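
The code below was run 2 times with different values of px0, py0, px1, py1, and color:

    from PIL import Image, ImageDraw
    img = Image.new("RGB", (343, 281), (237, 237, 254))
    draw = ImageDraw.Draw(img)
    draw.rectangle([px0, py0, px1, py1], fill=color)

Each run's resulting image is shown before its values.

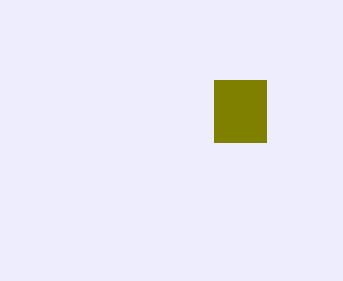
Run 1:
px0 = 214, py0 = 80, px1 = 266, py1 = 142, color = 'olive'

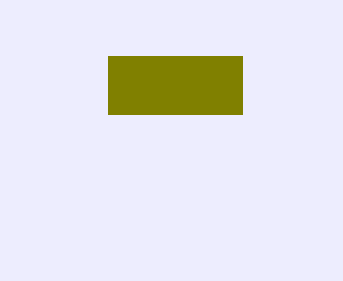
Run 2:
px0 = 108
py0 = 56
px1 = 242
py1 = 114
color = 'olive'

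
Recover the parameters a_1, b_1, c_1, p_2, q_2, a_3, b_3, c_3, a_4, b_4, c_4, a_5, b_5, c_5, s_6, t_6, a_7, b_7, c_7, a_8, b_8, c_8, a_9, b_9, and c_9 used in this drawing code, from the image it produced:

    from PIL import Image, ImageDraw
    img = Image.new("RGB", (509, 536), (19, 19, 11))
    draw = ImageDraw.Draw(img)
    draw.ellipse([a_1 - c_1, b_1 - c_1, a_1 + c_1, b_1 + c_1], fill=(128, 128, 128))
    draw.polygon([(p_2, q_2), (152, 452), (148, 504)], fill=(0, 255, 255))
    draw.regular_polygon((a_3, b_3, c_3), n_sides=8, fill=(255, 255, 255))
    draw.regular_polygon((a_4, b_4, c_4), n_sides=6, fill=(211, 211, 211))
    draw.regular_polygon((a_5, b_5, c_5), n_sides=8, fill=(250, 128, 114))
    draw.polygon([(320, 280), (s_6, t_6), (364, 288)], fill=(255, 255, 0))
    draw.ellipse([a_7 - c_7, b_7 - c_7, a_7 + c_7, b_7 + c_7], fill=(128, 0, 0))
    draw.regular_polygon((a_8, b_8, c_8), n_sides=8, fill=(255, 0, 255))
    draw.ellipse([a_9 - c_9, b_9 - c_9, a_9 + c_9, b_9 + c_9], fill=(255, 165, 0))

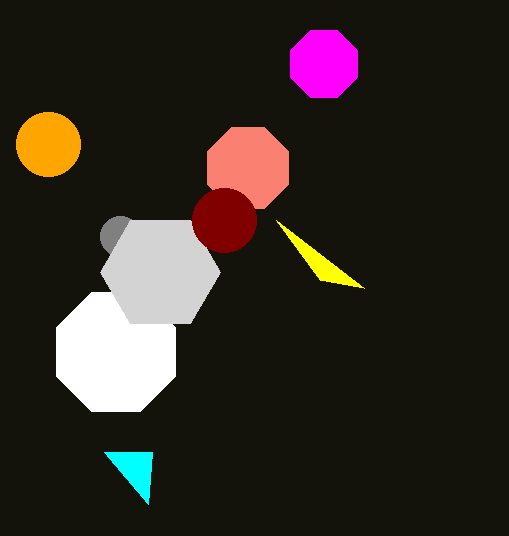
a_1 = 120
b_1 = 236
c_1 = 20
p_2 = 104
q_2 = 452
a_3 = 116
b_3 = 352
c_3 = 64
a_4 = 160
b_4 = 272
c_4 = 60
a_5 = 248
b_5 = 168
c_5 = 44
s_6 = 276
t_6 = 220
a_7 = 224
b_7 = 220
c_7 = 32
a_8 = 324
b_8 = 64
c_8 = 36
a_9 = 48
b_9 = 144
c_9 = 32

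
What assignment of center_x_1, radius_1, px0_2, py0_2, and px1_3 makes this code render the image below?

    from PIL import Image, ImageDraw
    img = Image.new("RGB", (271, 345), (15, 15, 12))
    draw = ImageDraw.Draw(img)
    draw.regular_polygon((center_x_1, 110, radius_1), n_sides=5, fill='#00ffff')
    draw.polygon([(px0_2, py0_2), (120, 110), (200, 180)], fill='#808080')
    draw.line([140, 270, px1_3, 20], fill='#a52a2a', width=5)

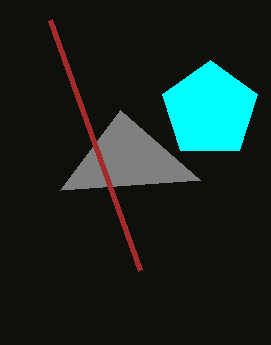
center_x_1 = 210; radius_1 = 50; px0_2 = 60; py0_2 = 190; px1_3 = 50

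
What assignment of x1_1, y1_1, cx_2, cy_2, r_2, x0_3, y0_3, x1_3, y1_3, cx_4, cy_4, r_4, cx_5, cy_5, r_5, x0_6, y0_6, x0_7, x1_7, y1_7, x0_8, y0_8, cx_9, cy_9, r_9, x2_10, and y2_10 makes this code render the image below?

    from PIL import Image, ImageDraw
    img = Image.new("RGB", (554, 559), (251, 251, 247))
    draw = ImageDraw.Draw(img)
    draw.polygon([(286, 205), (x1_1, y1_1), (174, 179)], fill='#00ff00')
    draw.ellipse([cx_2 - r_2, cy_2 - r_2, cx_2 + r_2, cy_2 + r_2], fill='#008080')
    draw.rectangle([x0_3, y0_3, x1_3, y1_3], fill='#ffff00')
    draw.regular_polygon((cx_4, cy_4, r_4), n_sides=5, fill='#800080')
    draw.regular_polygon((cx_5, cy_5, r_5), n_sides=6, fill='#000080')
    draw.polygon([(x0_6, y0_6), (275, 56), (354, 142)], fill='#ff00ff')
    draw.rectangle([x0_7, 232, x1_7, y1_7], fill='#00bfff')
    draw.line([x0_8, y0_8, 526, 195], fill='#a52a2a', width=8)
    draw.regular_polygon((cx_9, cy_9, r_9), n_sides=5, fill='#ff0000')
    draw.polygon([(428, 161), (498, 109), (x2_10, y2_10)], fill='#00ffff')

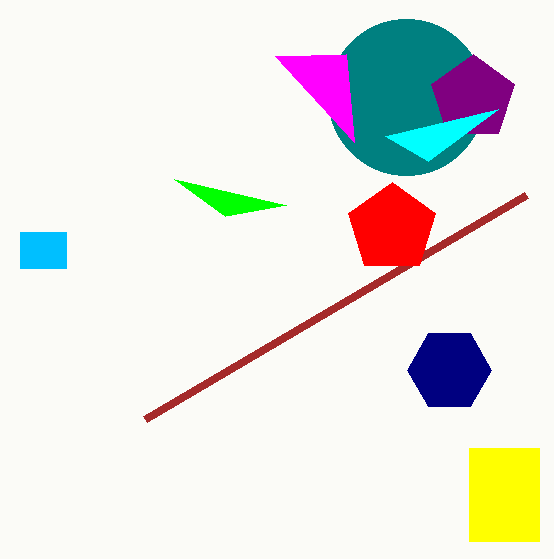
x1_1 = 225
y1_1 = 216
cx_2 = 406
cy_2 = 97
r_2 = 78
x0_3 = 469
y0_3 = 448
x1_3 = 539
y1_3 = 541
cx_4 = 473
cy_4 = 98
r_4 = 44
cx_5 = 449
cy_5 = 370
r_5 = 42
x0_6 = 346
y0_6 = 54
x0_7 = 20
x1_7 = 66
y1_7 = 268
x0_8 = 145
y0_8 = 419
cx_9 = 392
cy_9 = 228
r_9 = 46
x2_10 = 385
y2_10 = 136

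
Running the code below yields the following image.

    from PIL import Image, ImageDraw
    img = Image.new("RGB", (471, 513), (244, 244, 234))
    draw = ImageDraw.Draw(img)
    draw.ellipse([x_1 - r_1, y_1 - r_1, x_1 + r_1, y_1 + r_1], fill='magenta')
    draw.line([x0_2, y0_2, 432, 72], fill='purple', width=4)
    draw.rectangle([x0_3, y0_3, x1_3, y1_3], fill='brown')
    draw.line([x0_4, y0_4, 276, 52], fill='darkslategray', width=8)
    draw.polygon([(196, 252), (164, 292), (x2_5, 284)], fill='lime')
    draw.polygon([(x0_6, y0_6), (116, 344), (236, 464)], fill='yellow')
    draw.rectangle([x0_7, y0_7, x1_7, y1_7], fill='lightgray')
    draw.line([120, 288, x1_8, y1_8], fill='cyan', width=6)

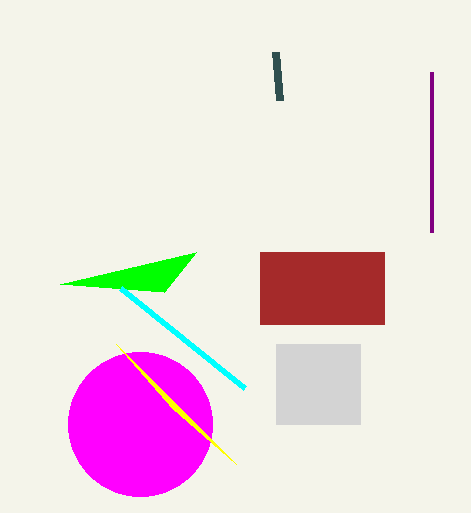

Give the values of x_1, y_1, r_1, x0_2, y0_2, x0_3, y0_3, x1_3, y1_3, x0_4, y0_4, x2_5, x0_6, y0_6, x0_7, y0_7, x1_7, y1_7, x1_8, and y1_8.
x_1 = 140; y_1 = 424; r_1 = 72; x0_2 = 432; y0_2 = 232; x0_3 = 260; y0_3 = 252; x1_3 = 384; y1_3 = 324; x0_4 = 280; y0_4 = 100; x2_5 = 60; x0_6 = 172; y0_6 = 408; x0_7 = 276; y0_7 = 344; x1_7 = 360; y1_7 = 424; x1_8 = 244; y1_8 = 388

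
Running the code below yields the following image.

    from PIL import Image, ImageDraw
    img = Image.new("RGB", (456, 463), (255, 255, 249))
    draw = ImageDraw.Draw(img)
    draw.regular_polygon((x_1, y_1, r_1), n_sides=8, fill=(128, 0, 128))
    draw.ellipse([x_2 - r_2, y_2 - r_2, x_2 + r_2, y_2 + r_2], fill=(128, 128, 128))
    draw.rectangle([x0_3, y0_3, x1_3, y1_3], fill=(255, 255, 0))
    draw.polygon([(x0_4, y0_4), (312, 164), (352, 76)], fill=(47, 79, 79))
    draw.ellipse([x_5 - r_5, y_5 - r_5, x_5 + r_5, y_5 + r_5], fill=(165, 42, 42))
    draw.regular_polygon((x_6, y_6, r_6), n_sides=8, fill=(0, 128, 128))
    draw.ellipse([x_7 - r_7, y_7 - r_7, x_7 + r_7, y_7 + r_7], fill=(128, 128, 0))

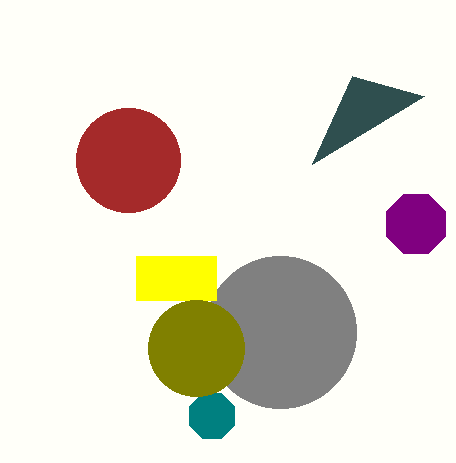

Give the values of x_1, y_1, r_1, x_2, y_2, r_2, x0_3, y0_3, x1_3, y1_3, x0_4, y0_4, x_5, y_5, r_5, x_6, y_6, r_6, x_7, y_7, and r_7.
x_1 = 416
y_1 = 224
r_1 = 32
x_2 = 280
y_2 = 332
r_2 = 76
x0_3 = 136
y0_3 = 256
x1_3 = 216
y1_3 = 300
x0_4 = 424
y0_4 = 96
x_5 = 128
y_5 = 160
r_5 = 52
x_6 = 212
y_6 = 416
r_6 = 24
x_7 = 196
y_7 = 348
r_7 = 48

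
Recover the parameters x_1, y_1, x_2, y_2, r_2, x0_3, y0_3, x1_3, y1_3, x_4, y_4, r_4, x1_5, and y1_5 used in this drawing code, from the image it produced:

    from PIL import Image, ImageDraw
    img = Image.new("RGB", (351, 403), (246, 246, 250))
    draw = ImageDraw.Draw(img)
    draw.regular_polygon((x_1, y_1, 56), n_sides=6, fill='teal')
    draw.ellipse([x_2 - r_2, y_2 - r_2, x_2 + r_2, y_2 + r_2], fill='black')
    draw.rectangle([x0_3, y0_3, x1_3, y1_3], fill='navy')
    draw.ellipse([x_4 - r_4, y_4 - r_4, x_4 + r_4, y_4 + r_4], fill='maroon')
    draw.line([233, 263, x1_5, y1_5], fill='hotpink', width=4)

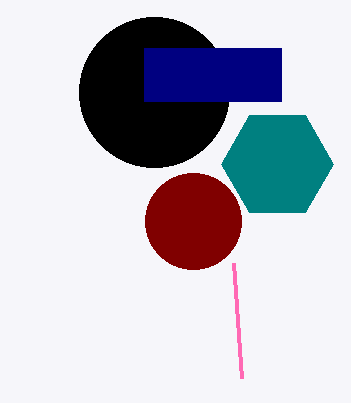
x_1 = 277; y_1 = 164; x_2 = 154; y_2 = 92; r_2 = 75; x0_3 = 144; y0_3 = 48; x1_3 = 281; y1_3 = 101; x_4 = 193; y_4 = 221; r_4 = 48; x1_5 = 241; y1_5 = 378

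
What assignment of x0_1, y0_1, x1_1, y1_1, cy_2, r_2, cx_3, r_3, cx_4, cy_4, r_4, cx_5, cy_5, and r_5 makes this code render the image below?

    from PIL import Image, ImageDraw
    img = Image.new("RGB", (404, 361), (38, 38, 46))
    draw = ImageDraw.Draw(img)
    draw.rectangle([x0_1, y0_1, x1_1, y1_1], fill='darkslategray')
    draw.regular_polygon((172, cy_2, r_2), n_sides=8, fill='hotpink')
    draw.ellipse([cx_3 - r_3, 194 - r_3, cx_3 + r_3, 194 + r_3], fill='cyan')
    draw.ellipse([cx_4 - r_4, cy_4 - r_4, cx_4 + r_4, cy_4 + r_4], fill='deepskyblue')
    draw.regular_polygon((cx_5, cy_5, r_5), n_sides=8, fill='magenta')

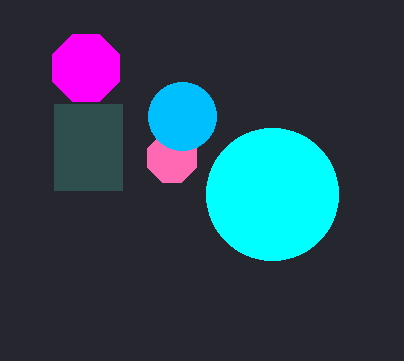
x0_1 = 54, y0_1 = 104, x1_1 = 122, y1_1 = 190, cy_2 = 158, r_2 = 26, cx_3 = 272, r_3 = 66, cx_4 = 182, cy_4 = 116, r_4 = 34, cx_5 = 86, cy_5 = 68, r_5 = 36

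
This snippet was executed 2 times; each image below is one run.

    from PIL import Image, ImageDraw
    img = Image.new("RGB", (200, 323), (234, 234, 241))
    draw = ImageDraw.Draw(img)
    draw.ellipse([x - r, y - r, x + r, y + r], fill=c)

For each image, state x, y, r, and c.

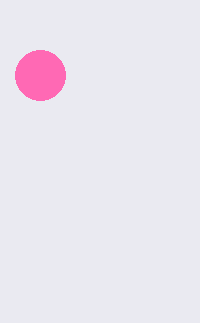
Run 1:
x = 40, y = 75, r = 25, c = 'hotpink'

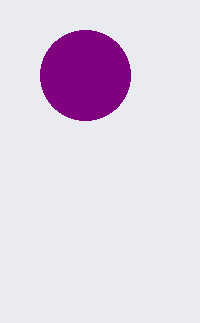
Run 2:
x = 85; y = 75; r = 45; c = 'purple'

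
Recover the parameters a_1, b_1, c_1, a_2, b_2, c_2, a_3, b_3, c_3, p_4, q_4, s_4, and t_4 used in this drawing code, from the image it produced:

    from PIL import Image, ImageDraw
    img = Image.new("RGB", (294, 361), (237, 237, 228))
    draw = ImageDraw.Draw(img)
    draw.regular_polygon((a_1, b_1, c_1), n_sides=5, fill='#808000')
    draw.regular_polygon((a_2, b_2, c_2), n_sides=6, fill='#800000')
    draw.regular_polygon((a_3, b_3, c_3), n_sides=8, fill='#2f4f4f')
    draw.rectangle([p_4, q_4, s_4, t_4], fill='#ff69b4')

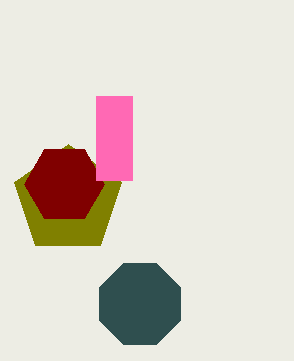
a_1 = 68
b_1 = 200
c_1 = 56
a_2 = 64
b_2 = 184
c_2 = 40
a_3 = 140
b_3 = 304
c_3 = 44
p_4 = 96
q_4 = 96
s_4 = 132
t_4 = 180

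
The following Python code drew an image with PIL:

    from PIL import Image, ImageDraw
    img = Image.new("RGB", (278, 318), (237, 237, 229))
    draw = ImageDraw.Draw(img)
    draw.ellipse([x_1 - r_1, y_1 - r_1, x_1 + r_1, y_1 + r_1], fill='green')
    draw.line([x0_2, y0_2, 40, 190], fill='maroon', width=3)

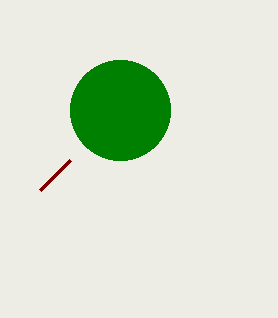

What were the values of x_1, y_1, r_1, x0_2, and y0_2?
x_1 = 120
y_1 = 110
r_1 = 50
x0_2 = 70
y0_2 = 160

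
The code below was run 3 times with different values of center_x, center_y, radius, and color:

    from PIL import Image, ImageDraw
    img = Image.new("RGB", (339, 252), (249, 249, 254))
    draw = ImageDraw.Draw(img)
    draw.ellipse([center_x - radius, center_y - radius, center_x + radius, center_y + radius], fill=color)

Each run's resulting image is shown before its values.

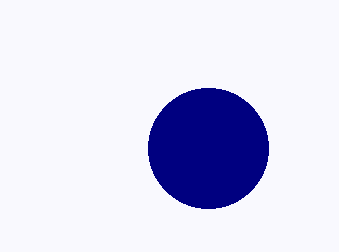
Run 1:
center_x = 208; center_y = 148; radius = 60; color = 'navy'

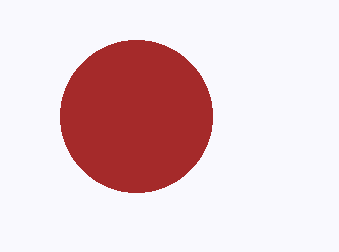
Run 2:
center_x = 136
center_y = 116
radius = 76
color = 'brown'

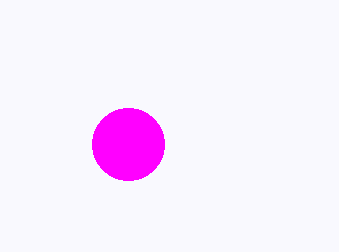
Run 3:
center_x = 128; center_y = 144; radius = 36; color = 'magenta'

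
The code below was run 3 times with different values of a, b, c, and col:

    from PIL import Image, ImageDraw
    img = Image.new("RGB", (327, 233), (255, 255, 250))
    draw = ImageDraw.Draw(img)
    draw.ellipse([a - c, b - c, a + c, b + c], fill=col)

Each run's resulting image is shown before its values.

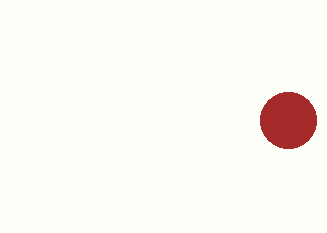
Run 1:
a = 288; b = 120; c = 28; col = 'brown'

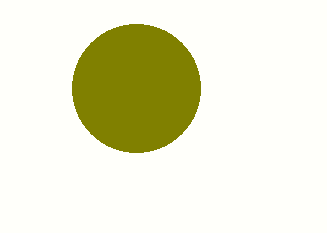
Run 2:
a = 136; b = 88; c = 64; col = 'olive'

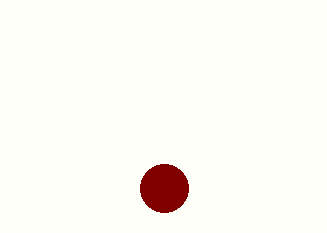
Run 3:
a = 164
b = 188
c = 24
col = 'maroon'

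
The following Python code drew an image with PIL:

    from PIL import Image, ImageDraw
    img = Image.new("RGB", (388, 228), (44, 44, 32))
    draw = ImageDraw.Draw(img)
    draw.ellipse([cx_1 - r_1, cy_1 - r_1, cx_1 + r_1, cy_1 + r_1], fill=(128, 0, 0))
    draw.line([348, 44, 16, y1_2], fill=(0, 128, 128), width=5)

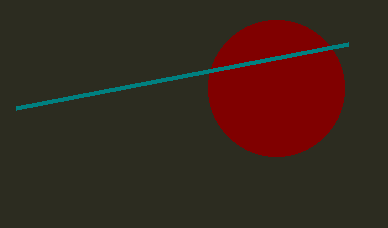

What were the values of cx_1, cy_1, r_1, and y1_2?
cx_1 = 276
cy_1 = 88
r_1 = 68
y1_2 = 108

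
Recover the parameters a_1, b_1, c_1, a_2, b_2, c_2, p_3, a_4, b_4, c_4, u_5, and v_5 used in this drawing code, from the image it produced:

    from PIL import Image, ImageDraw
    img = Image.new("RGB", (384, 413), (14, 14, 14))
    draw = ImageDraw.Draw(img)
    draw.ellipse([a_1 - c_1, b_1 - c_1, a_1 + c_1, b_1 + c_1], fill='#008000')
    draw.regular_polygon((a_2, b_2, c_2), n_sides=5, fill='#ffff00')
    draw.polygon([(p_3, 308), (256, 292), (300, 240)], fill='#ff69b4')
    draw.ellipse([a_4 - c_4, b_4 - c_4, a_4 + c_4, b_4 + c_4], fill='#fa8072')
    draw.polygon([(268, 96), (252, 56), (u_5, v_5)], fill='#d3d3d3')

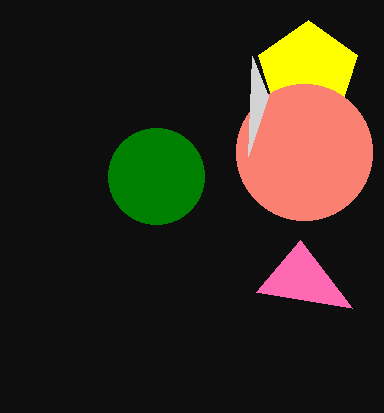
a_1 = 156
b_1 = 176
c_1 = 48
a_2 = 308
b_2 = 72
c_2 = 52
p_3 = 352
a_4 = 304
b_4 = 152
c_4 = 68
u_5 = 248
v_5 = 156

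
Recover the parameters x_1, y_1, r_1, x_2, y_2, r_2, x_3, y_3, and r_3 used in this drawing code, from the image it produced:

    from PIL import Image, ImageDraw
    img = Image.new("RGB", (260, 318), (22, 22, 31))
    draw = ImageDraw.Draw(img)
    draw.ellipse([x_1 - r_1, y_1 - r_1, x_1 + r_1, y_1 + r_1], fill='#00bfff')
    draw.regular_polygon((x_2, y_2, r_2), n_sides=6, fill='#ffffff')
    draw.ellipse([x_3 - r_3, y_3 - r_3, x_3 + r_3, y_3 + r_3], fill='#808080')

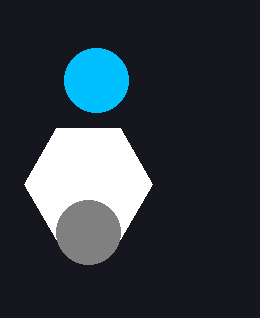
x_1 = 96; y_1 = 80; r_1 = 32; x_2 = 88; y_2 = 184; r_2 = 64; x_3 = 88; y_3 = 232; r_3 = 32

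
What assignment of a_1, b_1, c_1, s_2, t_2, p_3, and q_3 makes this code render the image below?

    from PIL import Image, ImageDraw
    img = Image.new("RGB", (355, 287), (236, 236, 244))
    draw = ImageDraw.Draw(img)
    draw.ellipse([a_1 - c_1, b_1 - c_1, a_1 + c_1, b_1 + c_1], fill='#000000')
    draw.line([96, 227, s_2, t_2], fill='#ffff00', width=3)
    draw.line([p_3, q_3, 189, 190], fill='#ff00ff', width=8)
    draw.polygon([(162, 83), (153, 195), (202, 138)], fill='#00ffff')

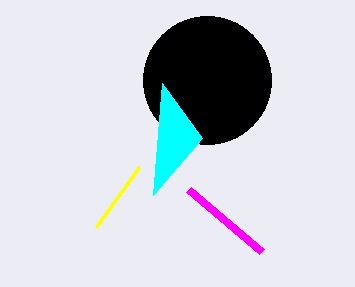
a_1 = 207, b_1 = 80, c_1 = 64, s_2 = 139, t_2 = 167, p_3 = 262, q_3 = 252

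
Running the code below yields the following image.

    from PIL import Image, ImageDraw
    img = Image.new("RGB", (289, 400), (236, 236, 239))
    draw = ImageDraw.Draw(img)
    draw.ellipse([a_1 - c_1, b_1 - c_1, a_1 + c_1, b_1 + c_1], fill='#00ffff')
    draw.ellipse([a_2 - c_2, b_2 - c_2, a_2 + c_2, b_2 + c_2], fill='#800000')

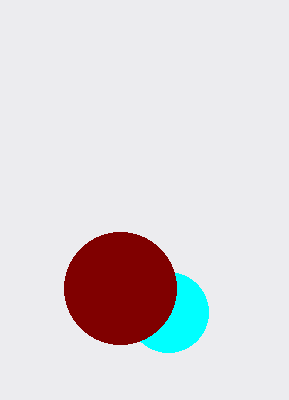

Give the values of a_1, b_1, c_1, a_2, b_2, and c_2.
a_1 = 168
b_1 = 312
c_1 = 40
a_2 = 120
b_2 = 288
c_2 = 56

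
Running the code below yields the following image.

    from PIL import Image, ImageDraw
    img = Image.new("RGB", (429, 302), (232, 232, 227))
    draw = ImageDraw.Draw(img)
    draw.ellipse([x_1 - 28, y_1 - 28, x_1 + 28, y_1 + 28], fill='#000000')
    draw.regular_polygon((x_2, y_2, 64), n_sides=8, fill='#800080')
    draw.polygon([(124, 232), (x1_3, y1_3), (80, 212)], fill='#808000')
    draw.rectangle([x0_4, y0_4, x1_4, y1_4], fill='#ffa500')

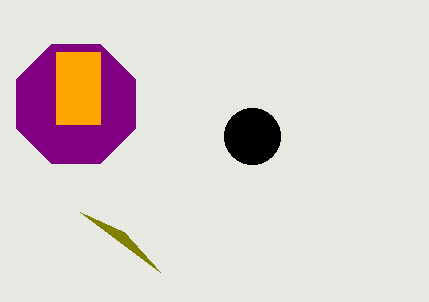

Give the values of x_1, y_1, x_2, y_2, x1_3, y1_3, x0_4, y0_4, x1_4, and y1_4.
x_1 = 252
y_1 = 136
x_2 = 76
y_2 = 104
x1_3 = 160
y1_3 = 272
x0_4 = 56
y0_4 = 52
x1_4 = 100
y1_4 = 124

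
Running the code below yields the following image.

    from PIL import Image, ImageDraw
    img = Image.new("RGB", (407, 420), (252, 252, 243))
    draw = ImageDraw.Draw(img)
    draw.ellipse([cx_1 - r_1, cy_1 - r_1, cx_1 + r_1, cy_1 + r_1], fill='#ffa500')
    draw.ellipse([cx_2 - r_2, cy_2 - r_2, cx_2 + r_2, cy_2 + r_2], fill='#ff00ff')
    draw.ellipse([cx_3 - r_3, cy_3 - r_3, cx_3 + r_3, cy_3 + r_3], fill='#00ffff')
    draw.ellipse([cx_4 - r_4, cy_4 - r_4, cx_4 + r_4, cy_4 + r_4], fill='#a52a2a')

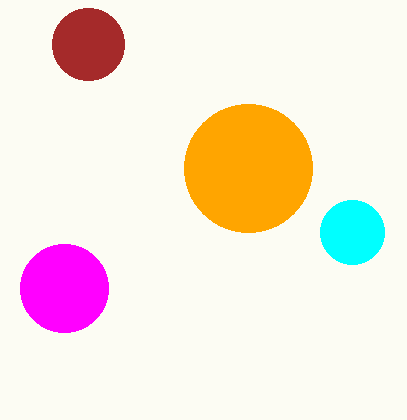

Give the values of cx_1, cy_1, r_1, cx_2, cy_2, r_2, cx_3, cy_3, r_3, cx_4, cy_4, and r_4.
cx_1 = 248, cy_1 = 168, r_1 = 64, cx_2 = 64, cy_2 = 288, r_2 = 44, cx_3 = 352, cy_3 = 232, r_3 = 32, cx_4 = 88, cy_4 = 44, r_4 = 36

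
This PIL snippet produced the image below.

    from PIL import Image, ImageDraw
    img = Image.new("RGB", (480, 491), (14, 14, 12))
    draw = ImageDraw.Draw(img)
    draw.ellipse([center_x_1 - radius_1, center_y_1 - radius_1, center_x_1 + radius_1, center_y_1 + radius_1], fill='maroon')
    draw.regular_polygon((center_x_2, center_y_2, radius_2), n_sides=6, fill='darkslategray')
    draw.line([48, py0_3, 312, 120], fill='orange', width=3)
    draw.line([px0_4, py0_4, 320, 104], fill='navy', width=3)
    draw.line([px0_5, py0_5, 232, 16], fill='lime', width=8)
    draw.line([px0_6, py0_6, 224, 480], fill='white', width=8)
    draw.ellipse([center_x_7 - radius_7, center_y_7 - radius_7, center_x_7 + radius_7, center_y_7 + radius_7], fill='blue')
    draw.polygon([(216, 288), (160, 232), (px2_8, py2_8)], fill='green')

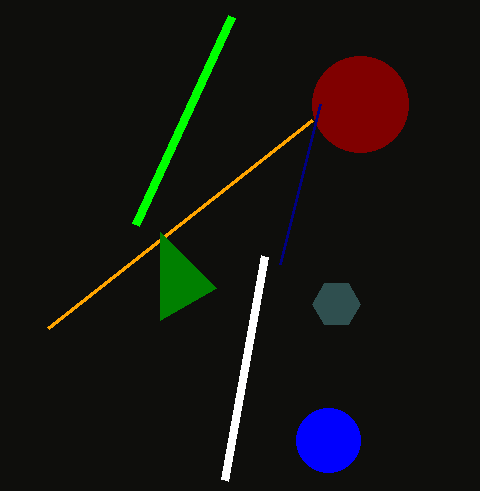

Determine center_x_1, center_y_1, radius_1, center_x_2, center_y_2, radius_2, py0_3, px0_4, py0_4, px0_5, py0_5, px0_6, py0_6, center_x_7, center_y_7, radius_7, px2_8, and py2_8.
center_x_1 = 360; center_y_1 = 104; radius_1 = 48; center_x_2 = 336; center_y_2 = 304; radius_2 = 24; py0_3 = 328; px0_4 = 280; py0_4 = 264; px0_5 = 136; py0_5 = 224; px0_6 = 264; py0_6 = 256; center_x_7 = 328; center_y_7 = 440; radius_7 = 32; px2_8 = 160; py2_8 = 320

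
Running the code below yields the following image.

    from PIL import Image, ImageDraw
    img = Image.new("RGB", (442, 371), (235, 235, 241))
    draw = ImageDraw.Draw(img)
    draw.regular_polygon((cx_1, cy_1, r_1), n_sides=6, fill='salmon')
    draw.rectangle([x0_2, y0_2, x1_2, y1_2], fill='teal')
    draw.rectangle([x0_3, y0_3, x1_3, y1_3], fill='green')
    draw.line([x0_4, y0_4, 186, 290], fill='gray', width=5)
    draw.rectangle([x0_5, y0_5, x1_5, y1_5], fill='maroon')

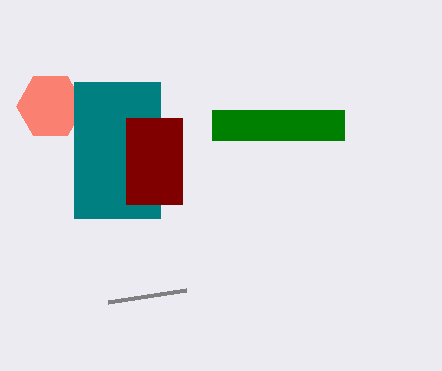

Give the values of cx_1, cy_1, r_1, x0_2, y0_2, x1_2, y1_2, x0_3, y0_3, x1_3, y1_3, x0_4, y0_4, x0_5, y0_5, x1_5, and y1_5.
cx_1 = 50, cy_1 = 106, r_1 = 34, x0_2 = 74, y0_2 = 82, x1_2 = 160, y1_2 = 218, x0_3 = 212, y0_3 = 110, x1_3 = 344, y1_3 = 140, x0_4 = 108, y0_4 = 302, x0_5 = 126, y0_5 = 118, x1_5 = 182, y1_5 = 204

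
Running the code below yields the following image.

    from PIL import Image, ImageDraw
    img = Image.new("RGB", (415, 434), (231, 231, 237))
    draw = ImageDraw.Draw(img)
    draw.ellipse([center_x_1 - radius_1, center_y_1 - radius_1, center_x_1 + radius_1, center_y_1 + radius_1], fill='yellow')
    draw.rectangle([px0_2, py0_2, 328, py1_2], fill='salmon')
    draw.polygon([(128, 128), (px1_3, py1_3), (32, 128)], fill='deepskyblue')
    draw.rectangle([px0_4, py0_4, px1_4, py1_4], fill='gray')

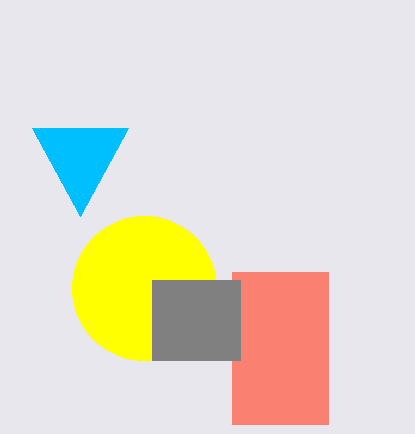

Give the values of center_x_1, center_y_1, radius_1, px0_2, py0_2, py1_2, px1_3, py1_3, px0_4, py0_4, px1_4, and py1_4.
center_x_1 = 144
center_y_1 = 288
radius_1 = 72
px0_2 = 232
py0_2 = 272
py1_2 = 424
px1_3 = 80
py1_3 = 216
px0_4 = 152
py0_4 = 280
px1_4 = 240
py1_4 = 360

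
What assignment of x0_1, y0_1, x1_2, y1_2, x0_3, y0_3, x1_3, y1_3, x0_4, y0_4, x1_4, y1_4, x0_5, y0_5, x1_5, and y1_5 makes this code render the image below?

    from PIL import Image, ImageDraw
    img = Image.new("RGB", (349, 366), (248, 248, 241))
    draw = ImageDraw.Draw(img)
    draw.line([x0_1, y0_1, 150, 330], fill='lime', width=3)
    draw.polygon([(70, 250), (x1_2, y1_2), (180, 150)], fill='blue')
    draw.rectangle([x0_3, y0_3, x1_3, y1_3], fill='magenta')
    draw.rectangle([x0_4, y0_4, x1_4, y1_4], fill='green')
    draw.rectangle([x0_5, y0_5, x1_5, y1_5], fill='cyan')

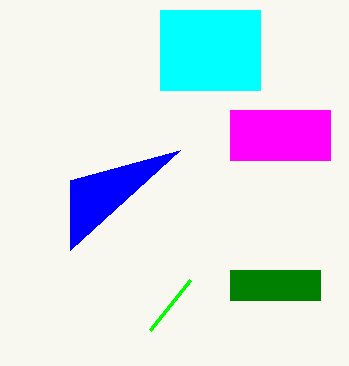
x0_1 = 190
y0_1 = 280
x1_2 = 70
y1_2 = 180
x0_3 = 230
y0_3 = 110
x1_3 = 330
y1_3 = 160
x0_4 = 230
y0_4 = 270
x1_4 = 320
y1_4 = 300
x0_5 = 160
y0_5 = 10
x1_5 = 260
y1_5 = 90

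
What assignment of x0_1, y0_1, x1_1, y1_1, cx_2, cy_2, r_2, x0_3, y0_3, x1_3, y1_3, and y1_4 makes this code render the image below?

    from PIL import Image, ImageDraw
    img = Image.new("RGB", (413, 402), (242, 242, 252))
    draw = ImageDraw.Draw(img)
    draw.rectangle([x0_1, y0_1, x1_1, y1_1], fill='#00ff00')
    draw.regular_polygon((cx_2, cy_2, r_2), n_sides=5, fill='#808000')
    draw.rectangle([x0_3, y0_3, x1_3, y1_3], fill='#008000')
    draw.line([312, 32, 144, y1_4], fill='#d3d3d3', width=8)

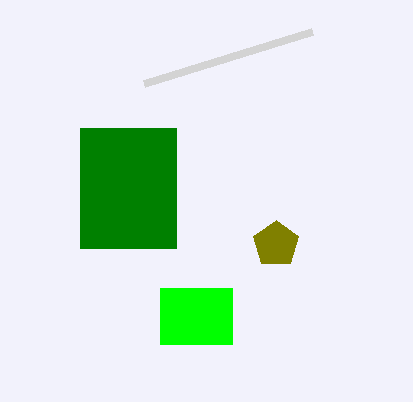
x0_1 = 160
y0_1 = 288
x1_1 = 232
y1_1 = 344
cx_2 = 276
cy_2 = 244
r_2 = 24
x0_3 = 80
y0_3 = 128
x1_3 = 176
y1_3 = 248
y1_4 = 84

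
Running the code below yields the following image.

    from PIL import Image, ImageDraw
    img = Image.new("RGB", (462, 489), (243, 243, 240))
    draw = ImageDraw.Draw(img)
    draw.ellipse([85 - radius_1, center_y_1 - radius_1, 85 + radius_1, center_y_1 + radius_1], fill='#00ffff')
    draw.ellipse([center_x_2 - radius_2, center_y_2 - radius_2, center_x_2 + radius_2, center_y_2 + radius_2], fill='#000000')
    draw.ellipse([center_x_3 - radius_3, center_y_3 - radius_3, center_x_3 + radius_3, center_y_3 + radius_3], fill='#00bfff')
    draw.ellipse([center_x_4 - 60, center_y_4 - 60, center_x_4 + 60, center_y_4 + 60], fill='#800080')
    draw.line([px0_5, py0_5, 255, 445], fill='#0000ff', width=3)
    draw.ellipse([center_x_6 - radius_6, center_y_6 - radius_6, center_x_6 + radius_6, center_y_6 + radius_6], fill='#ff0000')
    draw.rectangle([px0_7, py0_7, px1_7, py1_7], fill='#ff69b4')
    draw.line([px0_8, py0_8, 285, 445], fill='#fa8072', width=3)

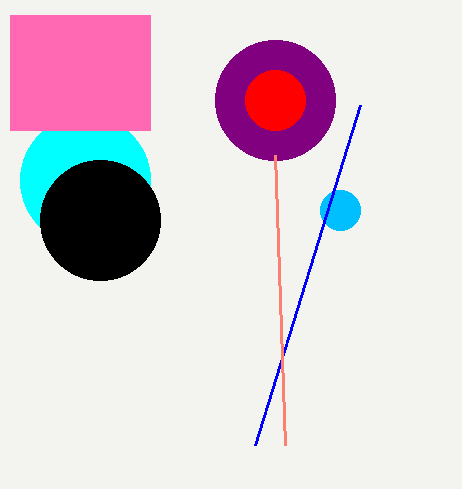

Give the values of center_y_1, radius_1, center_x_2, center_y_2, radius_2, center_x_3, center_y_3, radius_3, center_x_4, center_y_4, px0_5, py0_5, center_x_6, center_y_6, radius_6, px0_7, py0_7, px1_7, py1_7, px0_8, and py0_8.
center_y_1 = 180
radius_1 = 65
center_x_2 = 100
center_y_2 = 220
radius_2 = 60
center_x_3 = 340
center_y_3 = 210
radius_3 = 20
center_x_4 = 275
center_y_4 = 100
px0_5 = 360
py0_5 = 105
center_x_6 = 275
center_y_6 = 100
radius_6 = 30
px0_7 = 10
py0_7 = 15
px1_7 = 150
py1_7 = 130
px0_8 = 275
py0_8 = 155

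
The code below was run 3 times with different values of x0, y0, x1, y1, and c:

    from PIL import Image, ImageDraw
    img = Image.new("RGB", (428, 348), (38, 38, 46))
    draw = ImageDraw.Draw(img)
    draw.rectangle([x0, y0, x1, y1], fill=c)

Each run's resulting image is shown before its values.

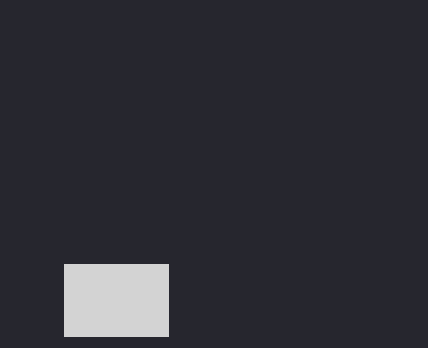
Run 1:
x0 = 64, y0 = 264, x1 = 168, y1 = 336, c = 'lightgray'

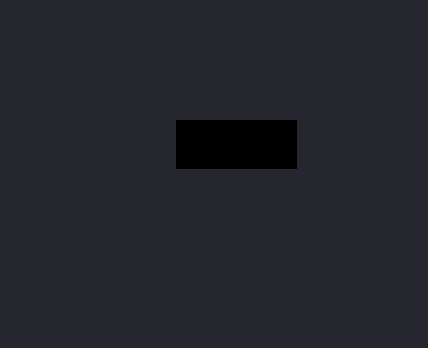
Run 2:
x0 = 176, y0 = 120, x1 = 296, y1 = 168, c = 'black'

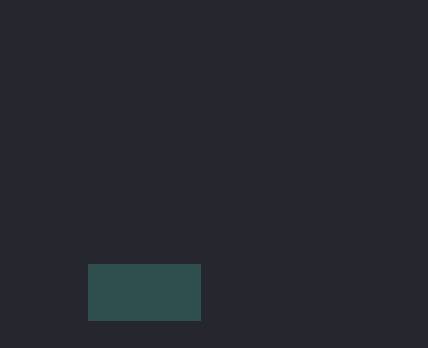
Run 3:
x0 = 88
y0 = 264
x1 = 200
y1 = 320
c = 'darkslategray'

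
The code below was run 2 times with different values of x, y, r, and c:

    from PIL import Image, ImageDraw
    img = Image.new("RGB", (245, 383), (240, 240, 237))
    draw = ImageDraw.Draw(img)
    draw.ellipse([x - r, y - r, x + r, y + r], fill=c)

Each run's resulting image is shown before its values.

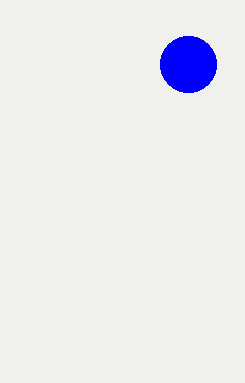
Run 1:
x = 188, y = 64, r = 28, c = 'blue'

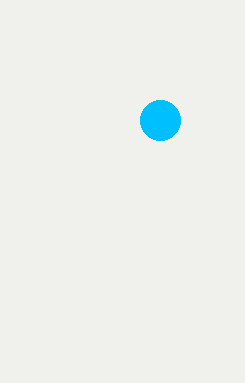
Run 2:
x = 160
y = 120
r = 20
c = 'deepskyblue'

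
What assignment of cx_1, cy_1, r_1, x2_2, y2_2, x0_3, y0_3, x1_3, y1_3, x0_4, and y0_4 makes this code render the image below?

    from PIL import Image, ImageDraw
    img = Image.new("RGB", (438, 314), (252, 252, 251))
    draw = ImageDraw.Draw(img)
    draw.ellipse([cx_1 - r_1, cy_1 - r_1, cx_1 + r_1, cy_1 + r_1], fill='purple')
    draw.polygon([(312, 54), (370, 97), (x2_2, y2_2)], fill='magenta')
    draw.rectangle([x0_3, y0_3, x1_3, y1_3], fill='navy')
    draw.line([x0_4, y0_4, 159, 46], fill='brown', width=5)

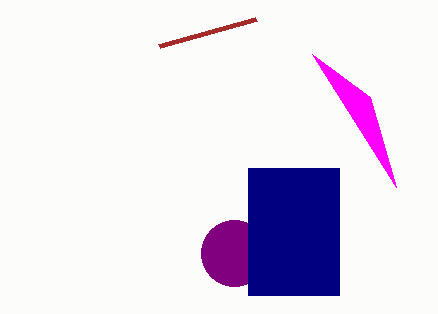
cx_1 = 234
cy_1 = 253
r_1 = 33
x2_2 = 396
y2_2 = 187
x0_3 = 248
y0_3 = 168
x1_3 = 339
y1_3 = 295
x0_4 = 256
y0_4 = 19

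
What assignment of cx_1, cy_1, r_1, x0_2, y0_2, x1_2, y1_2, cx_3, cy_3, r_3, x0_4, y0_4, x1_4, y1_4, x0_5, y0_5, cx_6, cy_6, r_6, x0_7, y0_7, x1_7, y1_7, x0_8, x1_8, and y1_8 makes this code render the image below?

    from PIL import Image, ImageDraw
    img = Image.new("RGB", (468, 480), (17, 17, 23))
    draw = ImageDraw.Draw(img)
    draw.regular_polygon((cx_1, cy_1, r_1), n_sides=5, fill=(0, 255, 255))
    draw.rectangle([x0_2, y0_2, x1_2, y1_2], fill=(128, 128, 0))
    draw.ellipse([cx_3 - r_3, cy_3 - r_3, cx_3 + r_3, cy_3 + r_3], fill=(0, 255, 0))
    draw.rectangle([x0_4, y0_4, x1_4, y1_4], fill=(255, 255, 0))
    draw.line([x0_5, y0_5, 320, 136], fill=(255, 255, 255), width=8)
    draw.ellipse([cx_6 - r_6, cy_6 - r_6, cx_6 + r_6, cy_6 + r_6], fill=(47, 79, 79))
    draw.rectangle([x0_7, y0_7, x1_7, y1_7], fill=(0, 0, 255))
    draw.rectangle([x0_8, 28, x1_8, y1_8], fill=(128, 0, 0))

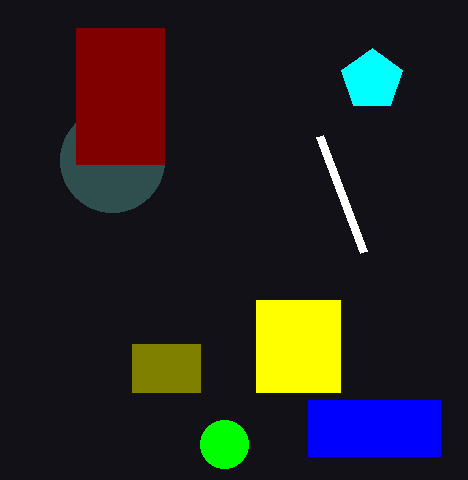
cx_1 = 372; cy_1 = 80; r_1 = 32; x0_2 = 132; y0_2 = 344; x1_2 = 200; y1_2 = 392; cx_3 = 224; cy_3 = 444; r_3 = 24; x0_4 = 256; y0_4 = 300; x1_4 = 340; y1_4 = 392; x0_5 = 364; y0_5 = 252; cx_6 = 112; cy_6 = 160; r_6 = 52; x0_7 = 308; y0_7 = 400; x1_7 = 440; y1_7 = 456; x0_8 = 76; x1_8 = 164; y1_8 = 164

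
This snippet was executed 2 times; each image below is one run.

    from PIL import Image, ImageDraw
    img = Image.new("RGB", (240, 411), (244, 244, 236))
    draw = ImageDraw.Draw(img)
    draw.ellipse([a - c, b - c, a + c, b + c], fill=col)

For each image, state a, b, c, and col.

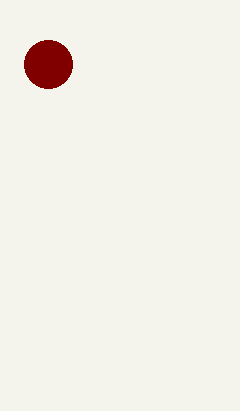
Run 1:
a = 48; b = 64; c = 24; col = 'maroon'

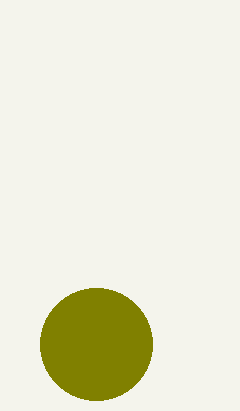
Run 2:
a = 96, b = 344, c = 56, col = 'olive'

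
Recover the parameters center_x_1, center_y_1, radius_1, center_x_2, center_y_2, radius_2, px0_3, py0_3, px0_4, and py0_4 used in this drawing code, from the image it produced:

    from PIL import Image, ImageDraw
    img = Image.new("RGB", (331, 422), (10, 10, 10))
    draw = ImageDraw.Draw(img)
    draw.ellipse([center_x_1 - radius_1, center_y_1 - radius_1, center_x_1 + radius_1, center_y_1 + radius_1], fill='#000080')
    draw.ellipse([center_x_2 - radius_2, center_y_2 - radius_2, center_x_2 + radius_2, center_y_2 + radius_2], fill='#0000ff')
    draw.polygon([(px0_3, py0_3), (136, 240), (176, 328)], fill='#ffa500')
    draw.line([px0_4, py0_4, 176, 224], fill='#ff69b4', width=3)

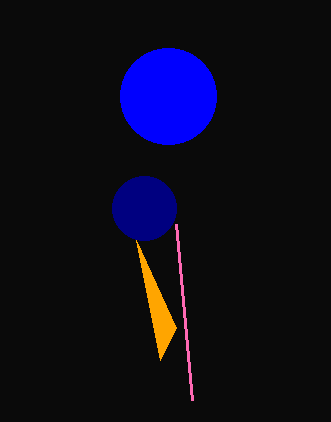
center_x_1 = 144, center_y_1 = 208, radius_1 = 32, center_x_2 = 168, center_y_2 = 96, radius_2 = 48, px0_3 = 160, py0_3 = 360, px0_4 = 192, py0_4 = 400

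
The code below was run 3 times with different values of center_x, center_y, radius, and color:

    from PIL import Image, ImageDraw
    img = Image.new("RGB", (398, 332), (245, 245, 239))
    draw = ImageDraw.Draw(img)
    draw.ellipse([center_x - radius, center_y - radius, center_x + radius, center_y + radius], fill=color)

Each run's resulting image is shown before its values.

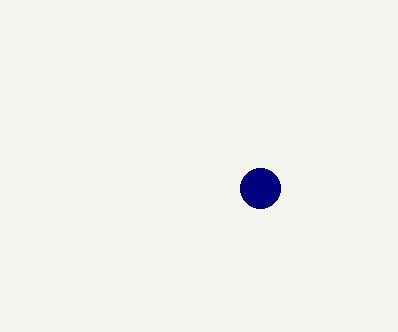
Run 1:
center_x = 260, center_y = 188, radius = 20, color = 'navy'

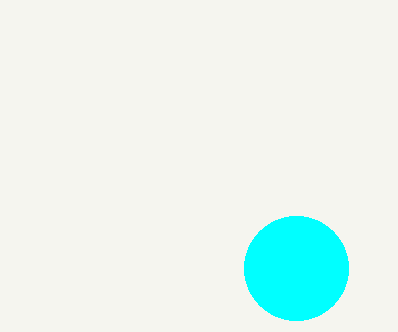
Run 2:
center_x = 296; center_y = 268; radius = 52; color = 'cyan'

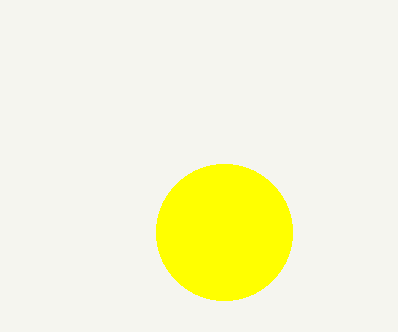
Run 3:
center_x = 224, center_y = 232, radius = 68, color = 'yellow'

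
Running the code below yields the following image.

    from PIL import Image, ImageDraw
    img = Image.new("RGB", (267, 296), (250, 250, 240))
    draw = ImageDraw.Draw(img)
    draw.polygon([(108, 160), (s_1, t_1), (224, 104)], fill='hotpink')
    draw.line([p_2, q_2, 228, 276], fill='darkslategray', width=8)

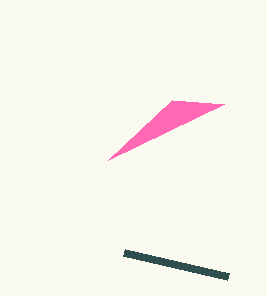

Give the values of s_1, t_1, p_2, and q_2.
s_1 = 172
t_1 = 100
p_2 = 124
q_2 = 252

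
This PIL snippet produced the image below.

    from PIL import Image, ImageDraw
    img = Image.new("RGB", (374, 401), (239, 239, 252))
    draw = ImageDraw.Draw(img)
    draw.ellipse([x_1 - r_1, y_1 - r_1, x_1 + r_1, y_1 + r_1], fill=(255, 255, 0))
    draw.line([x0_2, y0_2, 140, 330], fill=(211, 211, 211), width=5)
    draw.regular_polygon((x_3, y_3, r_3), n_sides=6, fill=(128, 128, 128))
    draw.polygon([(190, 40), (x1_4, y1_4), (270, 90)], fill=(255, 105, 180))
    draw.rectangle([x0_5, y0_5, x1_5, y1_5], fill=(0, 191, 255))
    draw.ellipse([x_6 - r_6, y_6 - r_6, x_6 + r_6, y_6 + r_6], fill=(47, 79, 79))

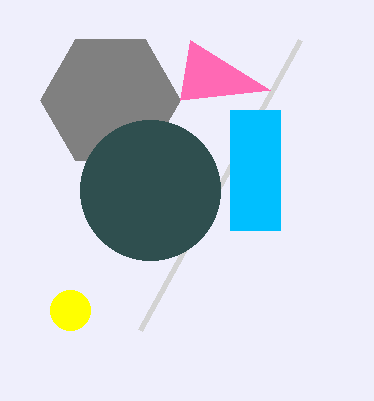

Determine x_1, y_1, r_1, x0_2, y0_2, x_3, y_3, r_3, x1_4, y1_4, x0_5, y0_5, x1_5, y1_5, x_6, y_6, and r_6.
x_1 = 70
y_1 = 310
r_1 = 20
x0_2 = 300
y0_2 = 40
x_3 = 110
y_3 = 100
r_3 = 70
x1_4 = 180
y1_4 = 100
x0_5 = 230
y0_5 = 110
x1_5 = 280
y1_5 = 230
x_6 = 150
y_6 = 190
r_6 = 70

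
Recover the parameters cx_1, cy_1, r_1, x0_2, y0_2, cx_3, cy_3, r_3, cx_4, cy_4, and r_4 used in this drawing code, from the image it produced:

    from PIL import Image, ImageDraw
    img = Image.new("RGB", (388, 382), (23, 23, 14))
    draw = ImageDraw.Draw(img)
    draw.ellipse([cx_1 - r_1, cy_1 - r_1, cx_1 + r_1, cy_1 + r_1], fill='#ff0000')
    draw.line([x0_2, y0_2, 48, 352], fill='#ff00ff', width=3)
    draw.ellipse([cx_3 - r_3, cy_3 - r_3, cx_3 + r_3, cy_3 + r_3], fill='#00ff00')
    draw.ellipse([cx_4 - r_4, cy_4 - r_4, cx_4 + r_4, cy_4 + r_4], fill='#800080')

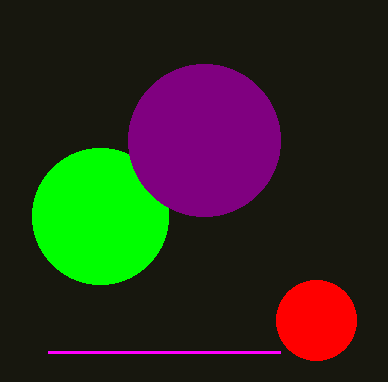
cx_1 = 316; cy_1 = 320; r_1 = 40; x0_2 = 280; y0_2 = 352; cx_3 = 100; cy_3 = 216; r_3 = 68; cx_4 = 204; cy_4 = 140; r_4 = 76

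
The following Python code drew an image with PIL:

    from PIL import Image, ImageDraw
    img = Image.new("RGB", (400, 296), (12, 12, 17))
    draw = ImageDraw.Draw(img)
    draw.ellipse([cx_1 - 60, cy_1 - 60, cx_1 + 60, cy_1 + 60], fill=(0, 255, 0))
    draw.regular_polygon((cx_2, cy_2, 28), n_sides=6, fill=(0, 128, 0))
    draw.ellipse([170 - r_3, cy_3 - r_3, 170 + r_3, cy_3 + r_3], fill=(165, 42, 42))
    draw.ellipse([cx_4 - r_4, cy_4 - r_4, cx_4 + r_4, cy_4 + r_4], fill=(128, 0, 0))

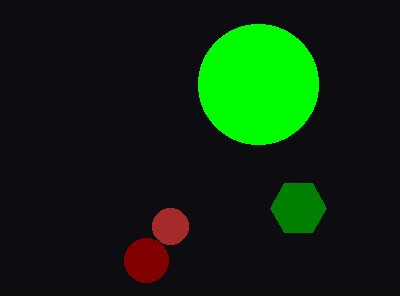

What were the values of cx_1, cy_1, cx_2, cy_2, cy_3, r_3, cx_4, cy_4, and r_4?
cx_1 = 258
cy_1 = 84
cx_2 = 298
cy_2 = 208
cy_3 = 226
r_3 = 18
cx_4 = 146
cy_4 = 260
r_4 = 22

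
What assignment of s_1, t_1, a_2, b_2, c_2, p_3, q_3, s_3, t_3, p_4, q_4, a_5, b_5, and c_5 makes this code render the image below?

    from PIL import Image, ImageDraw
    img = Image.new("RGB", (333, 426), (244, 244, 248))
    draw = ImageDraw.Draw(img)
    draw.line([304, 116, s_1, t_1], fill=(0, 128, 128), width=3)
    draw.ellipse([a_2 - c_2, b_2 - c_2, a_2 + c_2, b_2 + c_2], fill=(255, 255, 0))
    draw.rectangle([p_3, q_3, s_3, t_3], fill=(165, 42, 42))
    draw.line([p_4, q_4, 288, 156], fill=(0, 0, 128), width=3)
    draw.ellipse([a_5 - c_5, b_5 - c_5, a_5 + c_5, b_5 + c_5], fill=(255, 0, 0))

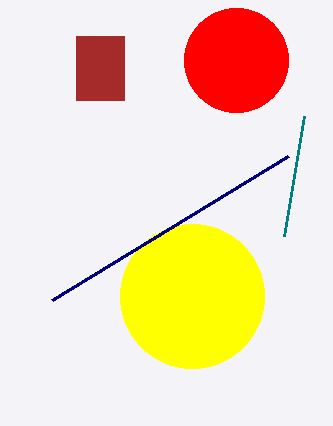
s_1 = 284, t_1 = 236, a_2 = 192, b_2 = 296, c_2 = 72, p_3 = 76, q_3 = 36, s_3 = 124, t_3 = 100, p_4 = 52, q_4 = 300, a_5 = 236, b_5 = 60, c_5 = 52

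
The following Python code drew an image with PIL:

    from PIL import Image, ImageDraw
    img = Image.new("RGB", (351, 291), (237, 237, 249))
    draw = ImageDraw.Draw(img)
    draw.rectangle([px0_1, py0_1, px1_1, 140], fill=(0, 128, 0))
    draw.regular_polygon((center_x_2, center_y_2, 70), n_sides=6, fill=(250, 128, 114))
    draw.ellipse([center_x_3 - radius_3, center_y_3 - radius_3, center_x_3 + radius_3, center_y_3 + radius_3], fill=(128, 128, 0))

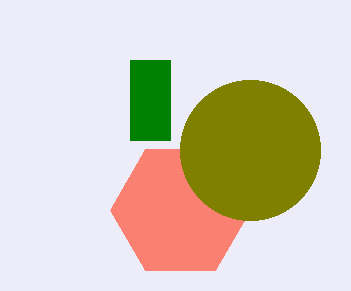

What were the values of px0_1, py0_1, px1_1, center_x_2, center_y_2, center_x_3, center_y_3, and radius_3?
px0_1 = 130, py0_1 = 60, px1_1 = 170, center_x_2 = 180, center_y_2 = 210, center_x_3 = 250, center_y_3 = 150, radius_3 = 70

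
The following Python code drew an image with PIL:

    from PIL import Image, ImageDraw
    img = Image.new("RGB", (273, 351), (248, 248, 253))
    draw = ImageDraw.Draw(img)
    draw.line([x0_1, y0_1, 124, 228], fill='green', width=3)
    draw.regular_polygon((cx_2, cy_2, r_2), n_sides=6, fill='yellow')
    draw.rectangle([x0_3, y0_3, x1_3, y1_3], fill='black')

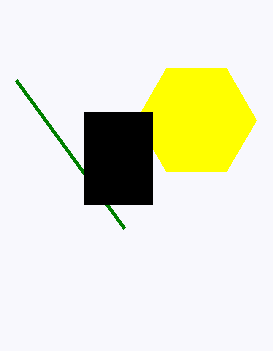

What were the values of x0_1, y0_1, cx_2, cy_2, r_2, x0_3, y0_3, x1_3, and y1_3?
x0_1 = 16; y0_1 = 80; cx_2 = 196; cy_2 = 120; r_2 = 60; x0_3 = 84; y0_3 = 112; x1_3 = 152; y1_3 = 204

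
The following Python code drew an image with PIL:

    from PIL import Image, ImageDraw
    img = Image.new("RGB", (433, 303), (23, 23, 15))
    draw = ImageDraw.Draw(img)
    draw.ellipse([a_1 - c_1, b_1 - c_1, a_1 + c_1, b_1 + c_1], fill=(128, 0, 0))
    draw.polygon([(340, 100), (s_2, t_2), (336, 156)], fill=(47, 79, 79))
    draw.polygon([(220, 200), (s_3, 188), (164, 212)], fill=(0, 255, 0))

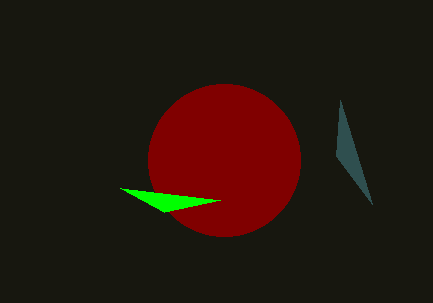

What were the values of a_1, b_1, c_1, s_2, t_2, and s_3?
a_1 = 224, b_1 = 160, c_1 = 76, s_2 = 372, t_2 = 204, s_3 = 120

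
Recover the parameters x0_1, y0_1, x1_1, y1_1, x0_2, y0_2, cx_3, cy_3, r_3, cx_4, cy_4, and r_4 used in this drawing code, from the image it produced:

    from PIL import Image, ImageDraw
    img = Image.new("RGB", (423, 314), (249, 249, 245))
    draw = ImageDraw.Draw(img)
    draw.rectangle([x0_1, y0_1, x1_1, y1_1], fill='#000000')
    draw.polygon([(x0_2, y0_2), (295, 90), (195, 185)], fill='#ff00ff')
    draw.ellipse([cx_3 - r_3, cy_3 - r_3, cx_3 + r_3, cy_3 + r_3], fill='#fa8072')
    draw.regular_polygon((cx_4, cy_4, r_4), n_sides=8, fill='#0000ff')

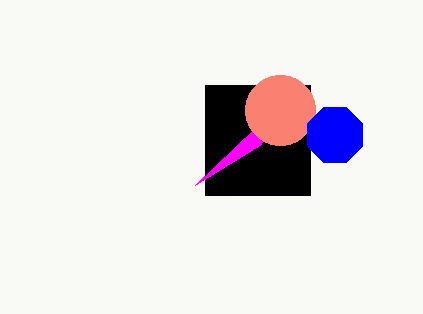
x0_1 = 205; y0_1 = 85; x1_1 = 310; y1_1 = 195; x0_2 = 260; y0_2 = 145; cx_3 = 280; cy_3 = 110; r_3 = 35; cx_4 = 335; cy_4 = 135; r_4 = 30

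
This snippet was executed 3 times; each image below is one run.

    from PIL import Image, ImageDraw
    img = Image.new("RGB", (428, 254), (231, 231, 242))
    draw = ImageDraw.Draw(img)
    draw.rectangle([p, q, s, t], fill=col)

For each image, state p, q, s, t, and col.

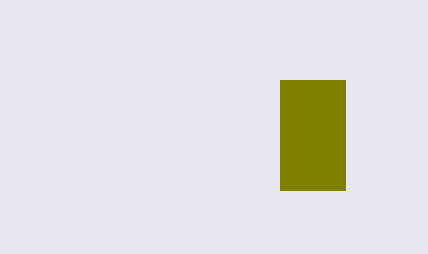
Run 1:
p = 280
q = 80
s = 345
t = 190
col = 'olive'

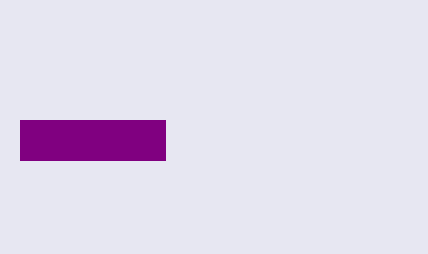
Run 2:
p = 20, q = 120, s = 165, t = 160, col = 'purple'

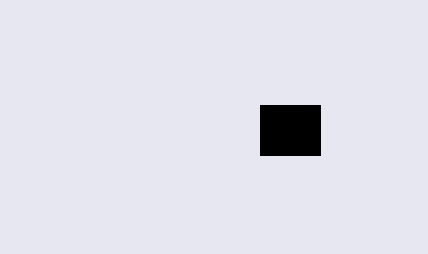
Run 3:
p = 260
q = 105
s = 320
t = 155
col = 'black'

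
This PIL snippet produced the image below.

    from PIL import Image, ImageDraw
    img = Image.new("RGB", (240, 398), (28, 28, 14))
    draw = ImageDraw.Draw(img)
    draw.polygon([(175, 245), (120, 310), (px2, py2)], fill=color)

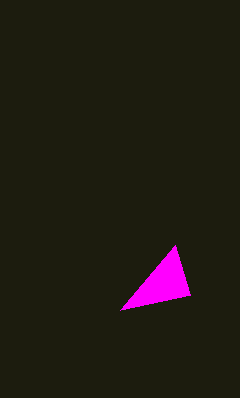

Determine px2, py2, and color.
px2 = 190
py2 = 295
color = 'magenta'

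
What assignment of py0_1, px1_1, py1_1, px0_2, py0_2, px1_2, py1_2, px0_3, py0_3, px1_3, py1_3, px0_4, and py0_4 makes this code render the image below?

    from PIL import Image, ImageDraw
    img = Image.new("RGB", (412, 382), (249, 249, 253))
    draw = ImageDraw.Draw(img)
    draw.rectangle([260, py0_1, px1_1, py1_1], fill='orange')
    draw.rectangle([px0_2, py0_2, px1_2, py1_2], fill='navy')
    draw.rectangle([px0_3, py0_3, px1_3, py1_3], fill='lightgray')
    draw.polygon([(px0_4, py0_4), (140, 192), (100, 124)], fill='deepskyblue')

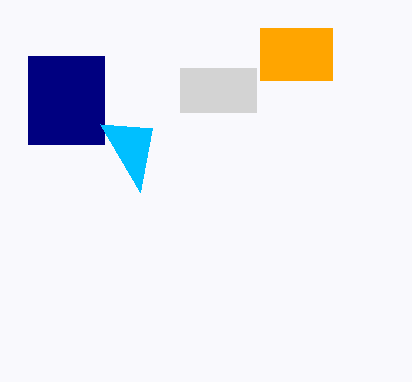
py0_1 = 28, px1_1 = 332, py1_1 = 80, px0_2 = 28, py0_2 = 56, px1_2 = 104, py1_2 = 144, px0_3 = 180, py0_3 = 68, px1_3 = 256, py1_3 = 112, px0_4 = 152, py0_4 = 128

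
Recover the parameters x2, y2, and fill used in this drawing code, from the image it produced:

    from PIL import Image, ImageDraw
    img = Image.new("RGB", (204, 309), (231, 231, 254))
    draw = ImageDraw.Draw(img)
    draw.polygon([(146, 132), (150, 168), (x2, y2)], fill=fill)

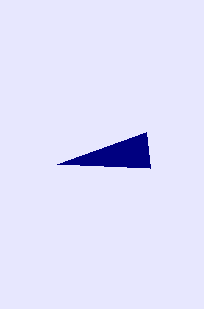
x2 = 57
y2 = 164
fill = 'navy'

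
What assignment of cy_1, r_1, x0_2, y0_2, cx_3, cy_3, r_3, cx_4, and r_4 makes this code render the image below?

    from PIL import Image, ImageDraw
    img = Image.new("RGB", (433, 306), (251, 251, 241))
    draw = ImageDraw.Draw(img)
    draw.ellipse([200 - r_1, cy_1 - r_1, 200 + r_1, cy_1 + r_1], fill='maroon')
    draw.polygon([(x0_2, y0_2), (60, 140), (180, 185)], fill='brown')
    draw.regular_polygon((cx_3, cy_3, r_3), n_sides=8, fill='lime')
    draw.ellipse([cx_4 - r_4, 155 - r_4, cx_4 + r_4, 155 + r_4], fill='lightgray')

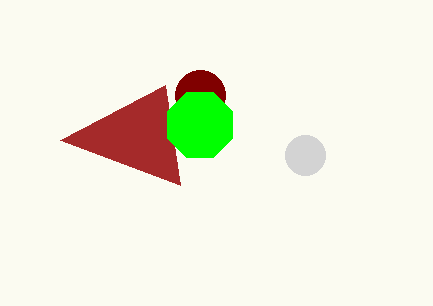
cy_1 = 95
r_1 = 25
x0_2 = 165
y0_2 = 85
cx_3 = 200
cy_3 = 125
r_3 = 35
cx_4 = 305
r_4 = 20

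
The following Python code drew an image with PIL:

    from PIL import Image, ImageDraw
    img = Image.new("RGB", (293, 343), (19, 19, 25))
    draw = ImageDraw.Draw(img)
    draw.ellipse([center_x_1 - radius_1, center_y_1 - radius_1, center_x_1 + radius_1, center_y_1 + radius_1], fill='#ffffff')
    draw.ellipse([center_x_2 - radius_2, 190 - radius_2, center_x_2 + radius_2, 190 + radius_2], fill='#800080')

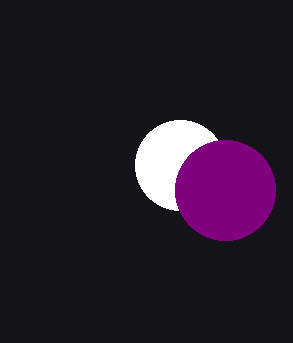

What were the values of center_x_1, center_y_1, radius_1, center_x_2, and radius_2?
center_x_1 = 180
center_y_1 = 165
radius_1 = 45
center_x_2 = 225
radius_2 = 50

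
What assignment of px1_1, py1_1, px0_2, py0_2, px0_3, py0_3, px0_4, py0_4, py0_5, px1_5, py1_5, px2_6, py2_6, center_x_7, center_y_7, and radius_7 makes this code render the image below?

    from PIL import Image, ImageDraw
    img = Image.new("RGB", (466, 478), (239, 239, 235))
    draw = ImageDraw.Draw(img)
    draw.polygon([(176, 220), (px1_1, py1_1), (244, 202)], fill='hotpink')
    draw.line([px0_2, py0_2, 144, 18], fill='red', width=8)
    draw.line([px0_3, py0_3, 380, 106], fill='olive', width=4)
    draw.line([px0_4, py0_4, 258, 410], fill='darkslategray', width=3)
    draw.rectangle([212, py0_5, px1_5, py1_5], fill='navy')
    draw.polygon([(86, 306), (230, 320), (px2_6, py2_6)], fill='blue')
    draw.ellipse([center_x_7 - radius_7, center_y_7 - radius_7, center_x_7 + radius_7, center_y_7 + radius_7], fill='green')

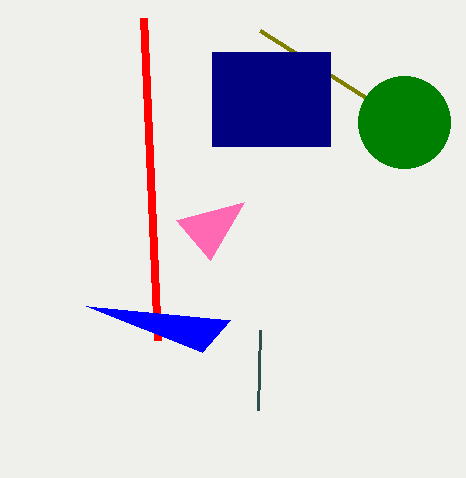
px1_1 = 210, py1_1 = 260, px0_2 = 158, py0_2 = 340, px0_3 = 260, py0_3 = 30, px0_4 = 260, py0_4 = 330, py0_5 = 52, px1_5 = 330, py1_5 = 146, px2_6 = 202, py2_6 = 352, center_x_7 = 404, center_y_7 = 122, radius_7 = 46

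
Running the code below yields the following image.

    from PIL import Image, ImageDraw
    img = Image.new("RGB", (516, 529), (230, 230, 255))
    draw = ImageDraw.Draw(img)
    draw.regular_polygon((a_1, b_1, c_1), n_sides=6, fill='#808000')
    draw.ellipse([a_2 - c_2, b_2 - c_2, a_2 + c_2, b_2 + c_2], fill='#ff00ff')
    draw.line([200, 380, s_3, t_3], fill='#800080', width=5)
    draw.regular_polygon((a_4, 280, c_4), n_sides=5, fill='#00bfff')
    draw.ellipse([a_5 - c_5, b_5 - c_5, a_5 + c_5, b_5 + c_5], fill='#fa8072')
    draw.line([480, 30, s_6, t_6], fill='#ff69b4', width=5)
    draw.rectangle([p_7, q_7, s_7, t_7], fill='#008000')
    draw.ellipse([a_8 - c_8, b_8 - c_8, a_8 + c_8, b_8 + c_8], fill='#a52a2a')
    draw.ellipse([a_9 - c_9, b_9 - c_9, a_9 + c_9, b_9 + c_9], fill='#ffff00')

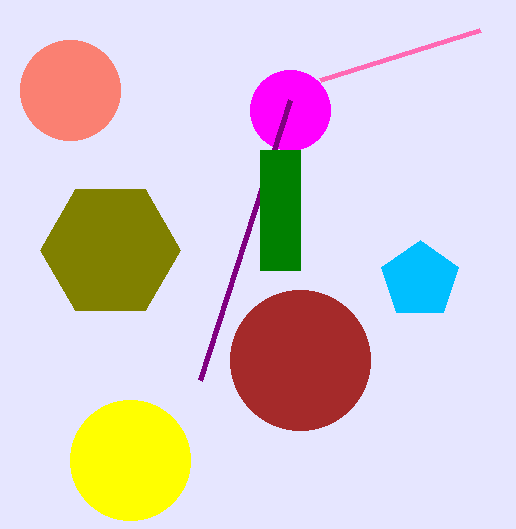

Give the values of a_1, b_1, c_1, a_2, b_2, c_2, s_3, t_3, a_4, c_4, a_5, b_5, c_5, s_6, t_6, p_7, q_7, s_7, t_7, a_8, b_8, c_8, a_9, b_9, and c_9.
a_1 = 110, b_1 = 250, c_1 = 70, a_2 = 290, b_2 = 110, c_2 = 40, s_3 = 290, t_3 = 100, a_4 = 420, c_4 = 40, a_5 = 70, b_5 = 90, c_5 = 50, s_6 = 320, t_6 = 80, p_7 = 260, q_7 = 150, s_7 = 300, t_7 = 270, a_8 = 300, b_8 = 360, c_8 = 70, a_9 = 130, b_9 = 460, c_9 = 60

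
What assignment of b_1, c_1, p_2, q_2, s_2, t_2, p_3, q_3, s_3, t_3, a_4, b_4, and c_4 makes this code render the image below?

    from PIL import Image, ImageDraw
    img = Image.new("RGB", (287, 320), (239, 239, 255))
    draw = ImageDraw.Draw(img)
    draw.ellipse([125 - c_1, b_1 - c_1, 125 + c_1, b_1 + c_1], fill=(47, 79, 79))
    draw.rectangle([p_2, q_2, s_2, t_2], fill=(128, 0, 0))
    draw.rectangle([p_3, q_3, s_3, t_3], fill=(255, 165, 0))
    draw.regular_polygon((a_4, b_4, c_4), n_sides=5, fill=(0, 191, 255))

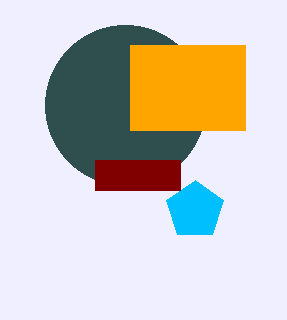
b_1 = 105, c_1 = 80, p_2 = 95, q_2 = 160, s_2 = 180, t_2 = 190, p_3 = 130, q_3 = 45, s_3 = 245, t_3 = 130, a_4 = 195, b_4 = 210, c_4 = 30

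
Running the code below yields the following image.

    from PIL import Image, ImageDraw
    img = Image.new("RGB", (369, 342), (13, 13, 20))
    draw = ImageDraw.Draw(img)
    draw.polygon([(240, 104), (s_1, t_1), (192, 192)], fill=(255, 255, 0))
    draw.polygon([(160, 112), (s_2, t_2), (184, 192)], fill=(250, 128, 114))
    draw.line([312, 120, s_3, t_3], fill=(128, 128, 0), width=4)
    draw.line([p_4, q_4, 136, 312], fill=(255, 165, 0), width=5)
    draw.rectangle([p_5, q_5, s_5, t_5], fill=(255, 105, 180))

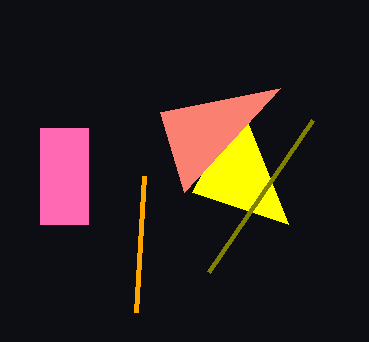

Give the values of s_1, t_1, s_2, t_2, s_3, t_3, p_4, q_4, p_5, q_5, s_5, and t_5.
s_1 = 288
t_1 = 224
s_2 = 280
t_2 = 88
s_3 = 208
t_3 = 272
p_4 = 144
q_4 = 176
p_5 = 40
q_5 = 128
s_5 = 88
t_5 = 224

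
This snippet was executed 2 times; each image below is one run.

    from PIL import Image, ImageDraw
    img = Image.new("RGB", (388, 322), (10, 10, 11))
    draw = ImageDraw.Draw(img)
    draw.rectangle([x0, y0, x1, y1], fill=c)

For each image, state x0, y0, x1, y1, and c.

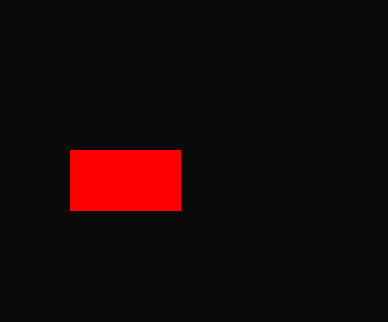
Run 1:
x0 = 70, y0 = 150, x1 = 180, y1 = 210, c = 'red'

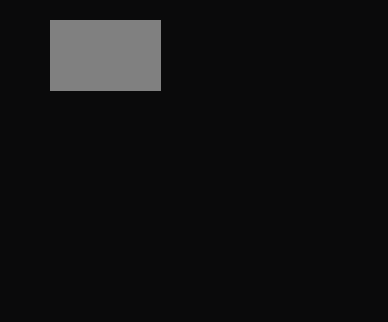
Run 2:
x0 = 50, y0 = 20, x1 = 160, y1 = 90, c = 'gray'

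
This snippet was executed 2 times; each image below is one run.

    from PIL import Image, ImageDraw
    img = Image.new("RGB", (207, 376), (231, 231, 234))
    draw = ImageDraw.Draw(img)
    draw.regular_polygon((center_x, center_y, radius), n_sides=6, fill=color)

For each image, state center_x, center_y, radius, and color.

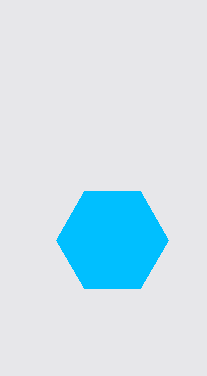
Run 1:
center_x = 112, center_y = 240, radius = 56, color = 'deepskyblue'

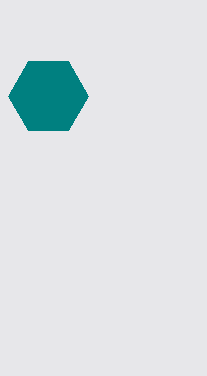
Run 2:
center_x = 48, center_y = 96, radius = 40, color = 'teal'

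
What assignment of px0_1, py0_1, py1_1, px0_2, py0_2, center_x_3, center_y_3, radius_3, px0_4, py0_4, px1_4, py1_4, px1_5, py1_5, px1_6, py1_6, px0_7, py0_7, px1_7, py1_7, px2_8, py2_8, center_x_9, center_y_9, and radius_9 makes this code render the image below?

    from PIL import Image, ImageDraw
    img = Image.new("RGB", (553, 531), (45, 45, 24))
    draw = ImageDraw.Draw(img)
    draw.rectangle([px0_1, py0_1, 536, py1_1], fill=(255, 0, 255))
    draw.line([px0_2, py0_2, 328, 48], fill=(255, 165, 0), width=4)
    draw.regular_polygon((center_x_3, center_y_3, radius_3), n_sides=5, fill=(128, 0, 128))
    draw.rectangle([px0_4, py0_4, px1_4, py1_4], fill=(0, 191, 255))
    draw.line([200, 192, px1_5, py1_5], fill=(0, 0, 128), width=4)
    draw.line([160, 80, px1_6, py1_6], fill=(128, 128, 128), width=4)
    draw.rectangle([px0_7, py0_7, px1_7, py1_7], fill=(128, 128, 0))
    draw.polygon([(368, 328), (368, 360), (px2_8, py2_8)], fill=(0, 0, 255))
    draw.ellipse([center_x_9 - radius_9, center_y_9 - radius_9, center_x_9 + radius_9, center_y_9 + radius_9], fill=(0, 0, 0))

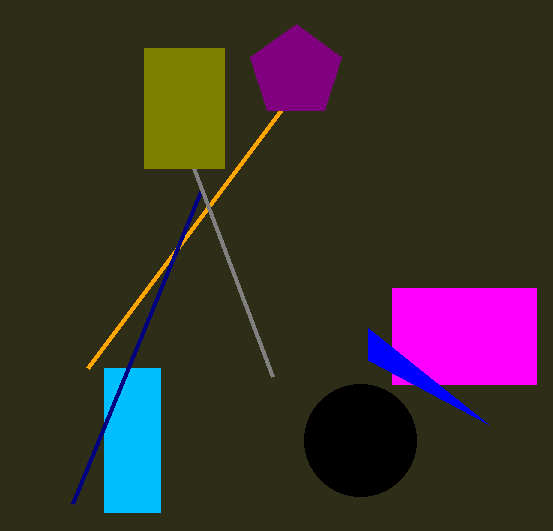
px0_1 = 392
py0_1 = 288
py1_1 = 384
px0_2 = 88
py0_2 = 368
center_x_3 = 296
center_y_3 = 72
radius_3 = 48
px0_4 = 104
py0_4 = 368
px1_4 = 160
py1_4 = 512
px1_5 = 72
py1_5 = 504
px1_6 = 272
py1_6 = 376
px0_7 = 144
py0_7 = 48
px1_7 = 224
py1_7 = 168
px2_8 = 488
py2_8 = 424
center_x_9 = 360
center_y_9 = 440
radius_9 = 56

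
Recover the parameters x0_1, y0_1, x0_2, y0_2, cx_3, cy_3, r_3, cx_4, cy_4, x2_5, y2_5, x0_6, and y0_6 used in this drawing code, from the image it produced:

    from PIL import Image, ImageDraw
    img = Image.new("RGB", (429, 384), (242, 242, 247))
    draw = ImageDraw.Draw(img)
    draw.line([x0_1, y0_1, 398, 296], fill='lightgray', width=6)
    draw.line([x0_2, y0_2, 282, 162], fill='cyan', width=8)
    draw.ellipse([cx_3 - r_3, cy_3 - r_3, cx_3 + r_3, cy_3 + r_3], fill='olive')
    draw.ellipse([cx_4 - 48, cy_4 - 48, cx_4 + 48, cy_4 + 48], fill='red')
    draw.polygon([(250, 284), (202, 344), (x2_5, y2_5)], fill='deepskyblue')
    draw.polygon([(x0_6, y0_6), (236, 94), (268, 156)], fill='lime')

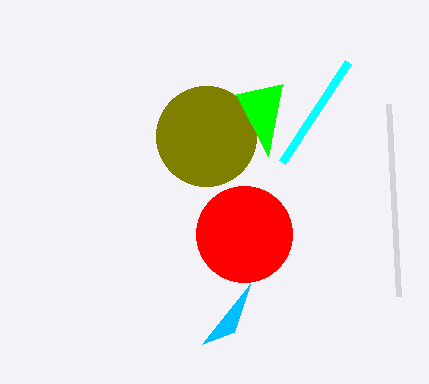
x0_1 = 388
y0_1 = 104
x0_2 = 348
y0_2 = 62
cx_3 = 206
cy_3 = 136
r_3 = 50
cx_4 = 244
cy_4 = 234
x2_5 = 234
y2_5 = 332
x0_6 = 282
y0_6 = 84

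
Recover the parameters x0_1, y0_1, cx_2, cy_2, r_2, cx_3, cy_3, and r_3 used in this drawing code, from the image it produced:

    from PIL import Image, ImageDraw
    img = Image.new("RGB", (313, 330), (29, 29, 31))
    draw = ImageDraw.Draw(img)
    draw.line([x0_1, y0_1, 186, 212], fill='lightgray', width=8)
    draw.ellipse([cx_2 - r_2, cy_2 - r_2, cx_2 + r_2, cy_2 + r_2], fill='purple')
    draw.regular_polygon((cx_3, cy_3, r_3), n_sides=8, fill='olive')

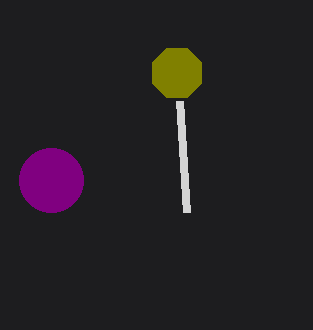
x0_1 = 179, y0_1 = 101, cx_2 = 51, cy_2 = 180, r_2 = 32, cx_3 = 177, cy_3 = 73, r_3 = 27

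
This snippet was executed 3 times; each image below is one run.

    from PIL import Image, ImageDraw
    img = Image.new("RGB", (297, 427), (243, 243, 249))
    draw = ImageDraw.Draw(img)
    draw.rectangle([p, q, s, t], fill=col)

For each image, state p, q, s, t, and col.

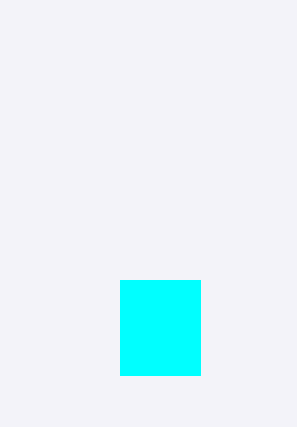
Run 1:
p = 120
q = 280
s = 200
t = 375
col = 'cyan'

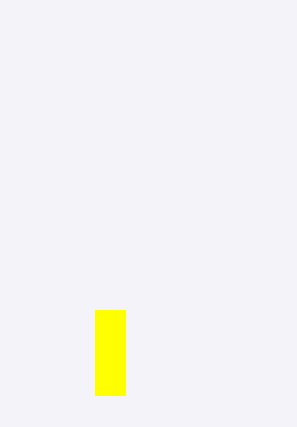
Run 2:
p = 95, q = 310, s = 125, t = 395, col = 'yellow'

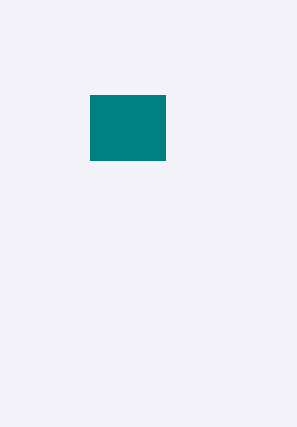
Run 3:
p = 90
q = 95
s = 165
t = 160
col = 'teal'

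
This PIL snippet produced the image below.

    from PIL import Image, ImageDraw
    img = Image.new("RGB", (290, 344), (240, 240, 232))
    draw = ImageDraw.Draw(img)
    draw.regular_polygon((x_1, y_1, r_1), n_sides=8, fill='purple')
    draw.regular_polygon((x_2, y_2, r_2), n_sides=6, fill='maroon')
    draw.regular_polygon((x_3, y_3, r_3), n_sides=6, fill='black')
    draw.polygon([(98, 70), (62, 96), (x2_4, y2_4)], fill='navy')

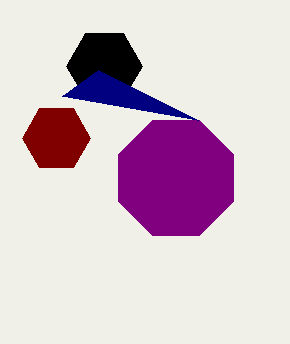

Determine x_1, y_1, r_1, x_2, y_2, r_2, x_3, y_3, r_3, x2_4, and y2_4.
x_1 = 176, y_1 = 178, r_1 = 62, x_2 = 56, y_2 = 138, r_2 = 34, x_3 = 104, y_3 = 66, r_3 = 38, x2_4 = 198, y2_4 = 120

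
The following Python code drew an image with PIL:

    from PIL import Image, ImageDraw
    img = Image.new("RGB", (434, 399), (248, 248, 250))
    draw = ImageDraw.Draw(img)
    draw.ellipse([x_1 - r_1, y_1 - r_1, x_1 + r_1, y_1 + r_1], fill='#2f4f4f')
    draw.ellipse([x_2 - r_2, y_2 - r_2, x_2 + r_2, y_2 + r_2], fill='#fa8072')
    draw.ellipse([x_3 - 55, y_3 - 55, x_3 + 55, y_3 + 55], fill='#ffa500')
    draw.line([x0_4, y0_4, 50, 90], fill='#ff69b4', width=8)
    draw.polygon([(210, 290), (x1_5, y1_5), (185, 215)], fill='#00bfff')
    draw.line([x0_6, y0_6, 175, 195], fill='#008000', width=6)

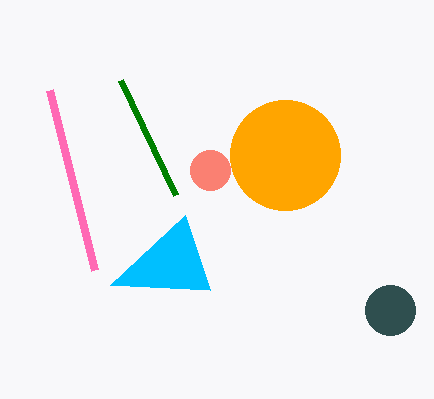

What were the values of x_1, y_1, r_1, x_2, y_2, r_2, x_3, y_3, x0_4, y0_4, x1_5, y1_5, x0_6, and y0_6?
x_1 = 390, y_1 = 310, r_1 = 25, x_2 = 210, y_2 = 170, r_2 = 20, x_3 = 285, y_3 = 155, x0_4 = 95, y0_4 = 270, x1_5 = 110, y1_5 = 285, x0_6 = 120, y0_6 = 80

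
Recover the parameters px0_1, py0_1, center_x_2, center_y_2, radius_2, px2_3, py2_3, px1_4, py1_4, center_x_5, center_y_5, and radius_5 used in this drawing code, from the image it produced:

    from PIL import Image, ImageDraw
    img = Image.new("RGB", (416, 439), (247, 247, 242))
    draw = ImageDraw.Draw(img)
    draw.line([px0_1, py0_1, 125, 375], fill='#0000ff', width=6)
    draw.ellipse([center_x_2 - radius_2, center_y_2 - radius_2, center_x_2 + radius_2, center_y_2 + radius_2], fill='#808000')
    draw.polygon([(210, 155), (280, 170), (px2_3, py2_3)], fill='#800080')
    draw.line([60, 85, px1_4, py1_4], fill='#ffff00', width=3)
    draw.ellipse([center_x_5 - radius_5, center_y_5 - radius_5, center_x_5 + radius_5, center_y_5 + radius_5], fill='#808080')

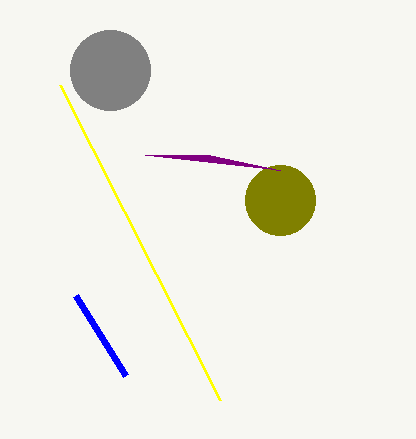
px0_1 = 75
py0_1 = 295
center_x_2 = 280
center_y_2 = 200
radius_2 = 35
px2_3 = 145
py2_3 = 155
px1_4 = 220
py1_4 = 400
center_x_5 = 110
center_y_5 = 70
radius_5 = 40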